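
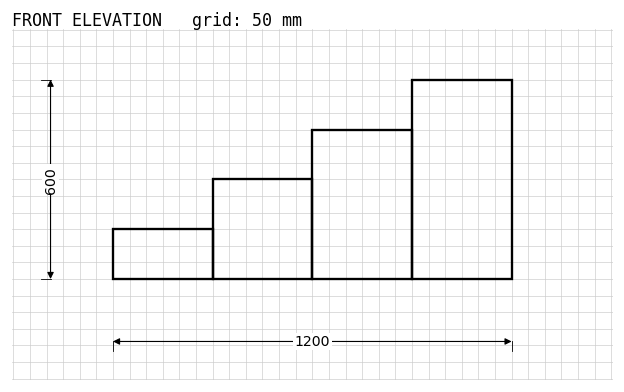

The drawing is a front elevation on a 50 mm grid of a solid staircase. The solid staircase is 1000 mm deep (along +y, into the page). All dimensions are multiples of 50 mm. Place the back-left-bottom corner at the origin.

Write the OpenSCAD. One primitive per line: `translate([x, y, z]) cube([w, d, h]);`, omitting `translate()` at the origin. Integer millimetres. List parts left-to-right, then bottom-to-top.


cube([300, 1000, 150]);
translate([300, 0, 0]) cube([300, 1000, 300]);
translate([600, 0, 0]) cube([300, 1000, 450]);
translate([900, 0, 0]) cube([300, 1000, 600]);


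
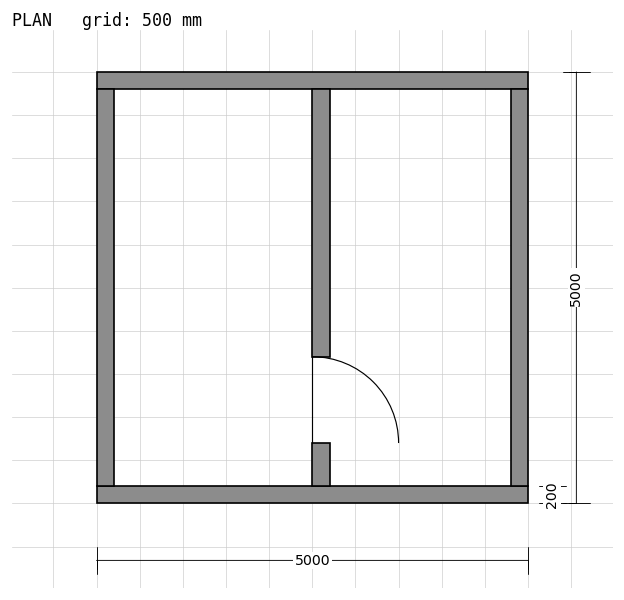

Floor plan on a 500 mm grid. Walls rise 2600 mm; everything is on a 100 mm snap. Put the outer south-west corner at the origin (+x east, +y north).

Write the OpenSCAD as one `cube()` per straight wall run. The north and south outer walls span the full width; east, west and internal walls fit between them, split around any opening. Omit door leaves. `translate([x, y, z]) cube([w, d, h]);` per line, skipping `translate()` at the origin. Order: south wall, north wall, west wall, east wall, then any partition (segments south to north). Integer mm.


cube([5000, 200, 2600]);
translate([0, 4800, 0]) cube([5000, 200, 2600]);
translate([0, 200, 0]) cube([200, 4600, 2600]);
translate([4800, 200, 0]) cube([200, 4600, 2600]);
translate([2500, 200, 0]) cube([200, 500, 2600]);
translate([2500, 1700, 0]) cube([200, 3100, 2600]);


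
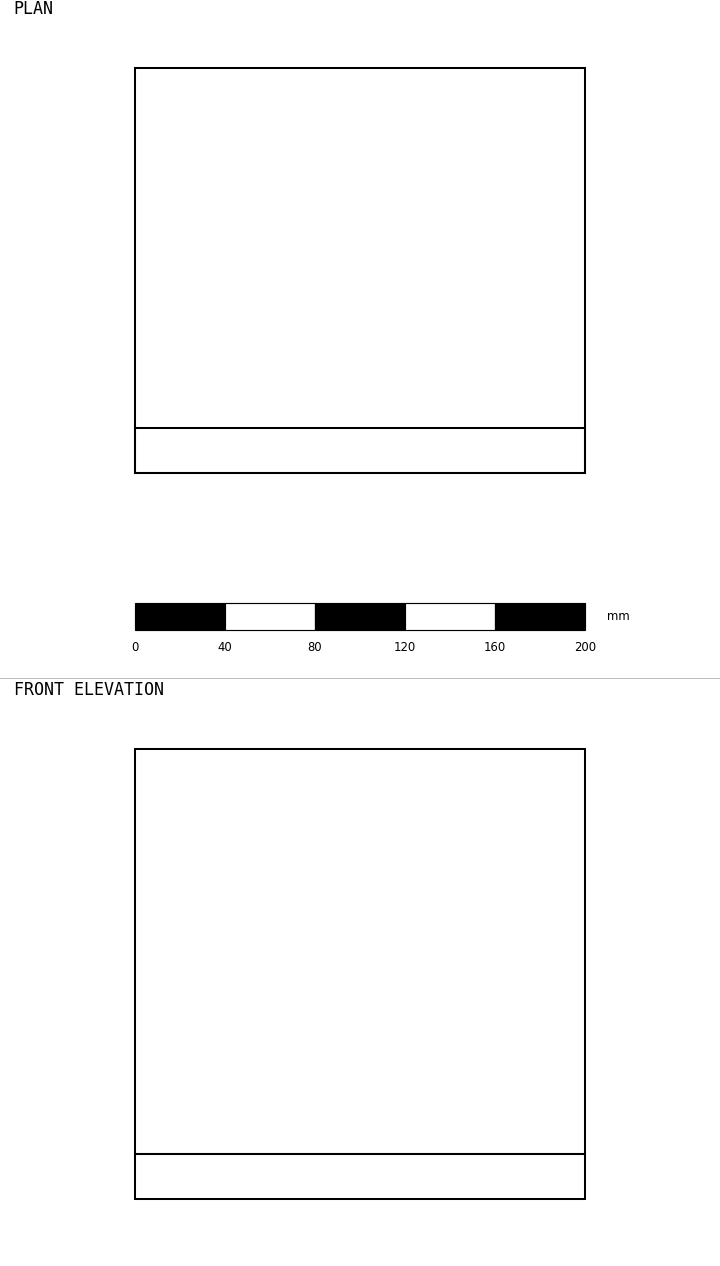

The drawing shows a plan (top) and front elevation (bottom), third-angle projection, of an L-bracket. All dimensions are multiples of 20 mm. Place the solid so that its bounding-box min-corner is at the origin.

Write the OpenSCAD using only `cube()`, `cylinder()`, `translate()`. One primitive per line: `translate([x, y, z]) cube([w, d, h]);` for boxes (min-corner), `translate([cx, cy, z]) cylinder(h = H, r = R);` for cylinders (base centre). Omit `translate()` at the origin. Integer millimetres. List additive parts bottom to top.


cube([200, 180, 20]);
translate([0, 0, 20]) cube([200, 20, 180]);


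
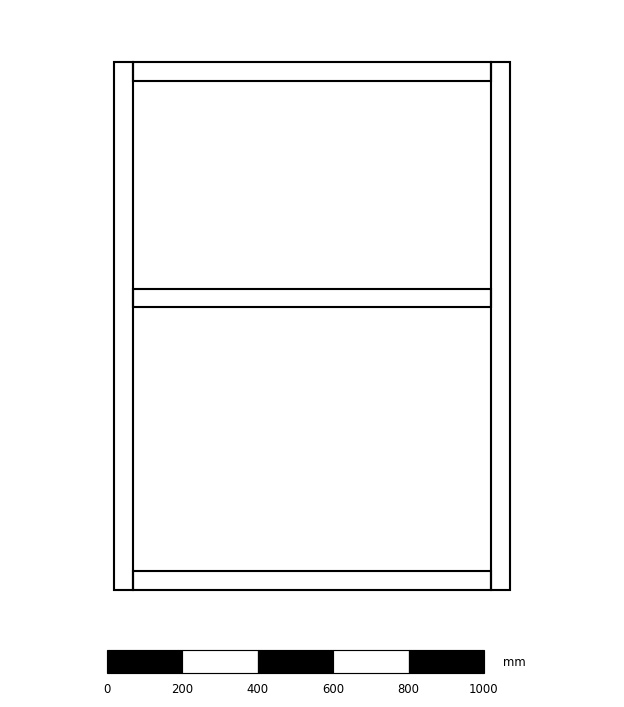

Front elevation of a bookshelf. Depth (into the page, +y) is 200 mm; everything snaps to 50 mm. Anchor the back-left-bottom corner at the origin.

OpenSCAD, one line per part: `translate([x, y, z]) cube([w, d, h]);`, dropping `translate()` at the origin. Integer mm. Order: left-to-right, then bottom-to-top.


cube([50, 200, 1400]);
translate([50, 0, 0]) cube([950, 200, 50]);
translate([50, 0, 750]) cube([950, 200, 50]);
translate([50, 0, 1350]) cube([950, 200, 50]);
translate([1000, 0, 0]) cube([50, 200, 1400]);


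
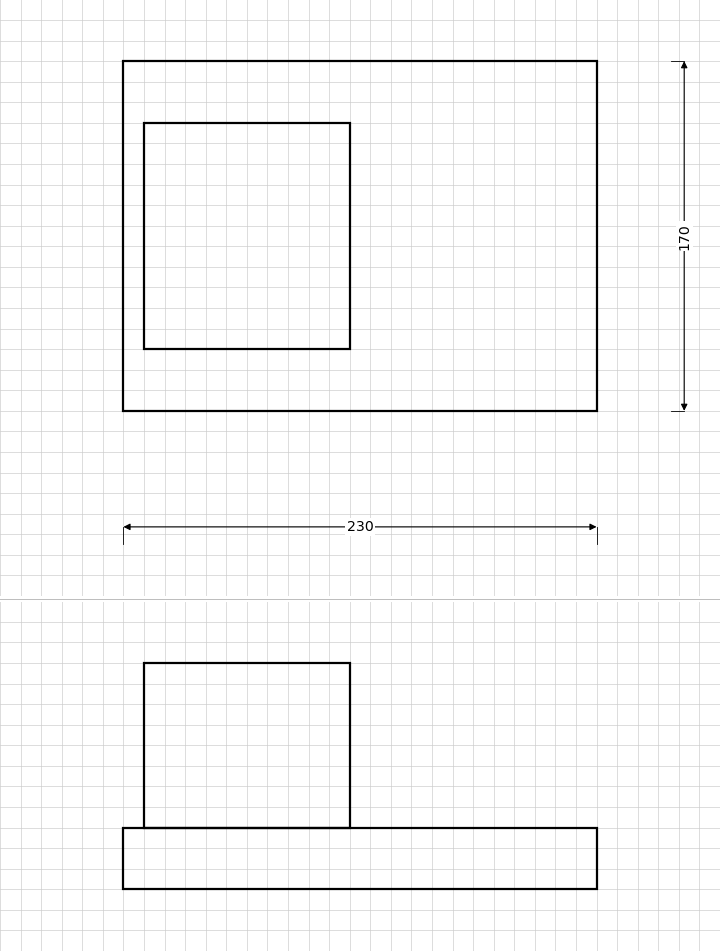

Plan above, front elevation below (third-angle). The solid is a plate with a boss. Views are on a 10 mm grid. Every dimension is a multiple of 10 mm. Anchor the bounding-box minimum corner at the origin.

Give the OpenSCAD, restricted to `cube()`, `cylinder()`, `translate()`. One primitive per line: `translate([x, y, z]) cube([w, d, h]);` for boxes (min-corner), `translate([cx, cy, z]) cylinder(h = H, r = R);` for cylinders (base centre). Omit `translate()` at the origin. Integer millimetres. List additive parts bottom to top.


cube([230, 170, 30]);
translate([10, 30, 30]) cube([100, 110, 80]);


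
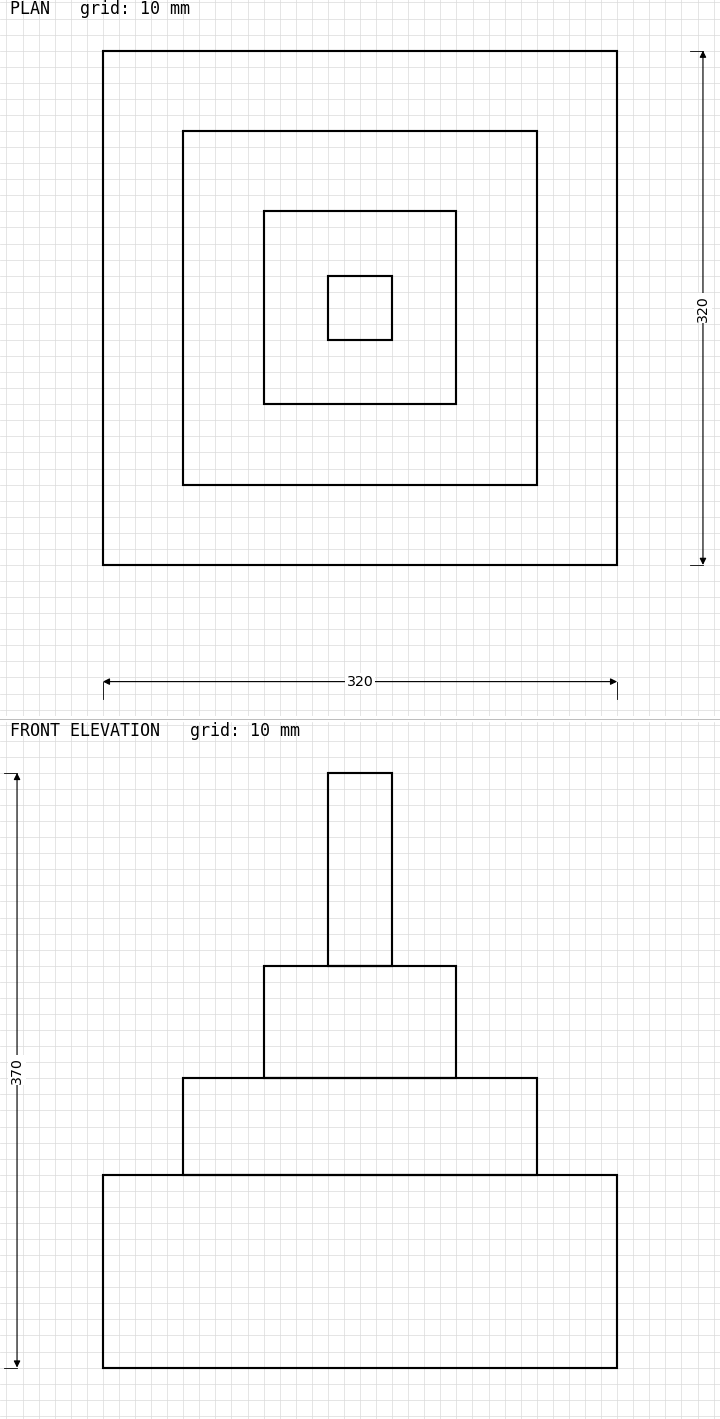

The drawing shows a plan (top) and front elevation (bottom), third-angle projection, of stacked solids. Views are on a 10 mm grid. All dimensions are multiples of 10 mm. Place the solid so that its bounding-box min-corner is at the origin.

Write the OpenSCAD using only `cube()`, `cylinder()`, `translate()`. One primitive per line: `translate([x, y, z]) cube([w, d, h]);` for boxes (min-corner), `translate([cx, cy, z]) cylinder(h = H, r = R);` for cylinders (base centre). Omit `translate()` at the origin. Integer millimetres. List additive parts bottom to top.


cube([320, 320, 120]);
translate([50, 50, 120]) cube([220, 220, 60]);
translate([100, 100, 180]) cube([120, 120, 70]);
translate([140, 140, 250]) cube([40, 40, 120]);


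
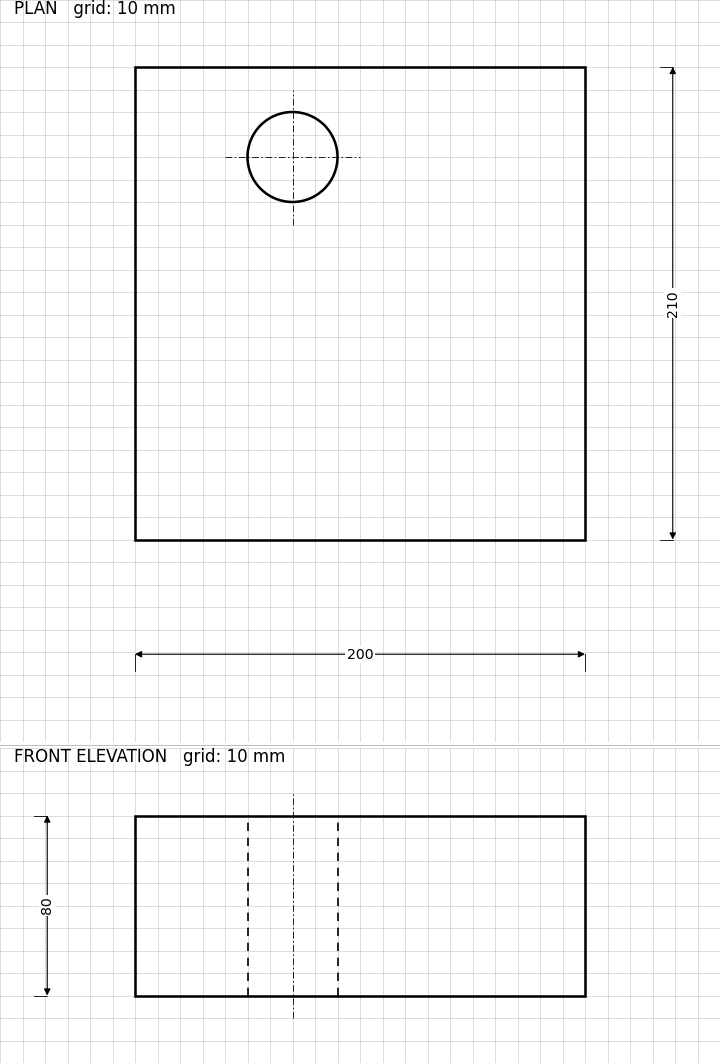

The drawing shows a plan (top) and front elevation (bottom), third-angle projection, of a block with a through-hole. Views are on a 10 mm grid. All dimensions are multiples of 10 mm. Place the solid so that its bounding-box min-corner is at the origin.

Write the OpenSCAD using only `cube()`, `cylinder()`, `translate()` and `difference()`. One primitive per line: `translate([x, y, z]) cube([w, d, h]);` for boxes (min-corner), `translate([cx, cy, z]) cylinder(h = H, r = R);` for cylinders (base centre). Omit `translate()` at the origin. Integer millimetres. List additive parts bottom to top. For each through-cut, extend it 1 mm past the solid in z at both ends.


difference() {
  cube([200, 210, 80]);
  translate([70, 170, -1]) cylinder(h = 82, r = 20);
}


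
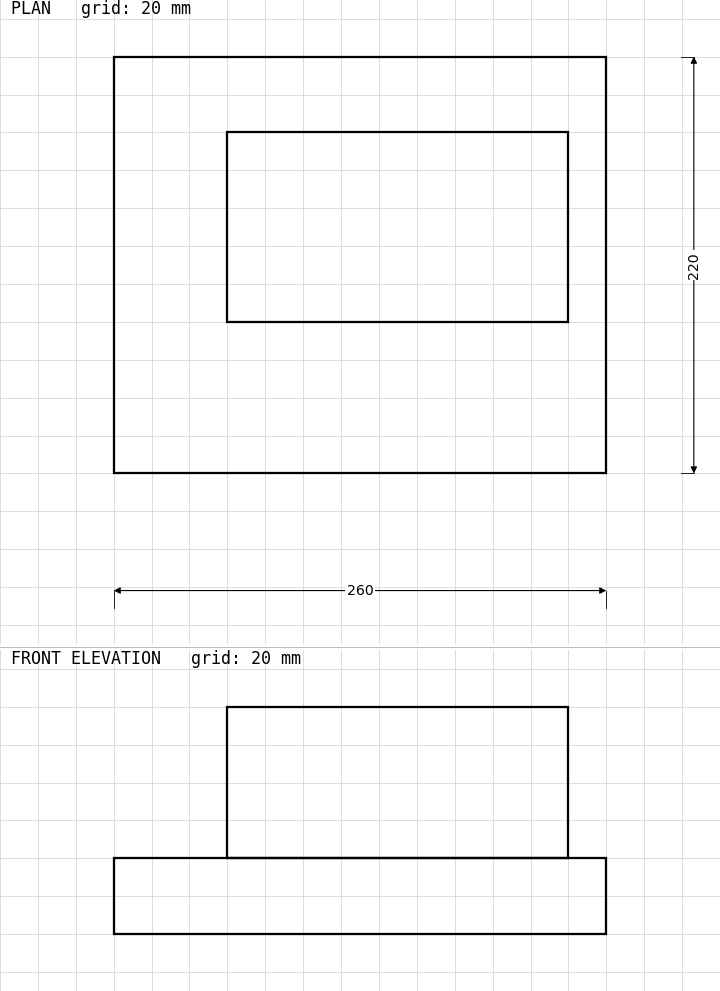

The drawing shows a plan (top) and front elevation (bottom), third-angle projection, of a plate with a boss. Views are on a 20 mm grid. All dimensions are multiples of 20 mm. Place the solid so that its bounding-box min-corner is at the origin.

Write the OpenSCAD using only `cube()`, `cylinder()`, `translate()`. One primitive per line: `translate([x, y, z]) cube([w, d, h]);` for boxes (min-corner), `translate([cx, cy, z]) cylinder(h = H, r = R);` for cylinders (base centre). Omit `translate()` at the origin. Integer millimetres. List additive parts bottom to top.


cube([260, 220, 40]);
translate([60, 80, 40]) cube([180, 100, 80]);


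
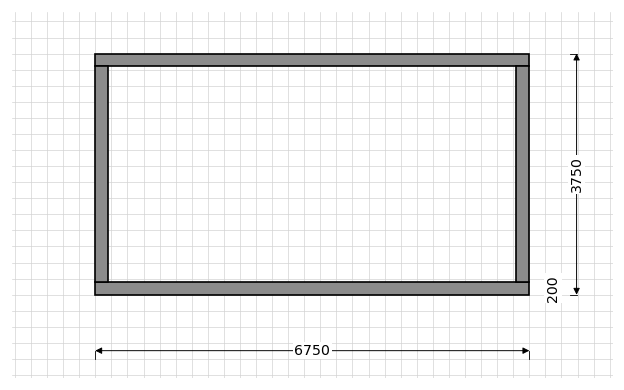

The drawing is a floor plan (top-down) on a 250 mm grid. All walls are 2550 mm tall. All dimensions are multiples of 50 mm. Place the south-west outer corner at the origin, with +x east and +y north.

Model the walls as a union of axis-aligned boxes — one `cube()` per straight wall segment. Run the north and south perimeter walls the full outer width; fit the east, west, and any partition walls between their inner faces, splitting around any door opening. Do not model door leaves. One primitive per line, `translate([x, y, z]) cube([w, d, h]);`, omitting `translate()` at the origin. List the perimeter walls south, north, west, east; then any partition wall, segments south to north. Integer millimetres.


cube([6750, 200, 2550]);
translate([0, 3550, 0]) cube([6750, 200, 2550]);
translate([0, 200, 0]) cube([200, 3350, 2550]);
translate([6550, 200, 0]) cube([200, 3350, 2550]);


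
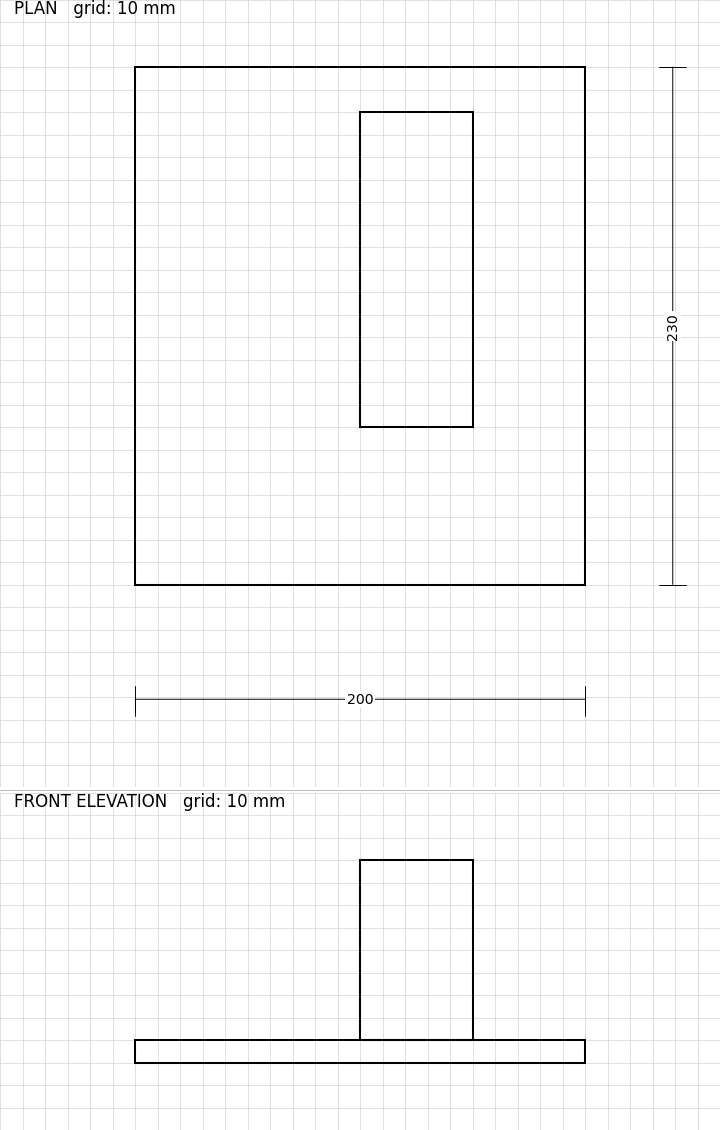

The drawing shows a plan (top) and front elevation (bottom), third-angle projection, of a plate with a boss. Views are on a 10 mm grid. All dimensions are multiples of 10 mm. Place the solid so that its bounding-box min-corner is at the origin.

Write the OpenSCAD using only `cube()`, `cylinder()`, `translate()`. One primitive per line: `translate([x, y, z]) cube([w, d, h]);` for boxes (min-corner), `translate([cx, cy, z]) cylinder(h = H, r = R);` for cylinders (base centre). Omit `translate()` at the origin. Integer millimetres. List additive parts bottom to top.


cube([200, 230, 10]);
translate([100, 70, 10]) cube([50, 140, 80]);


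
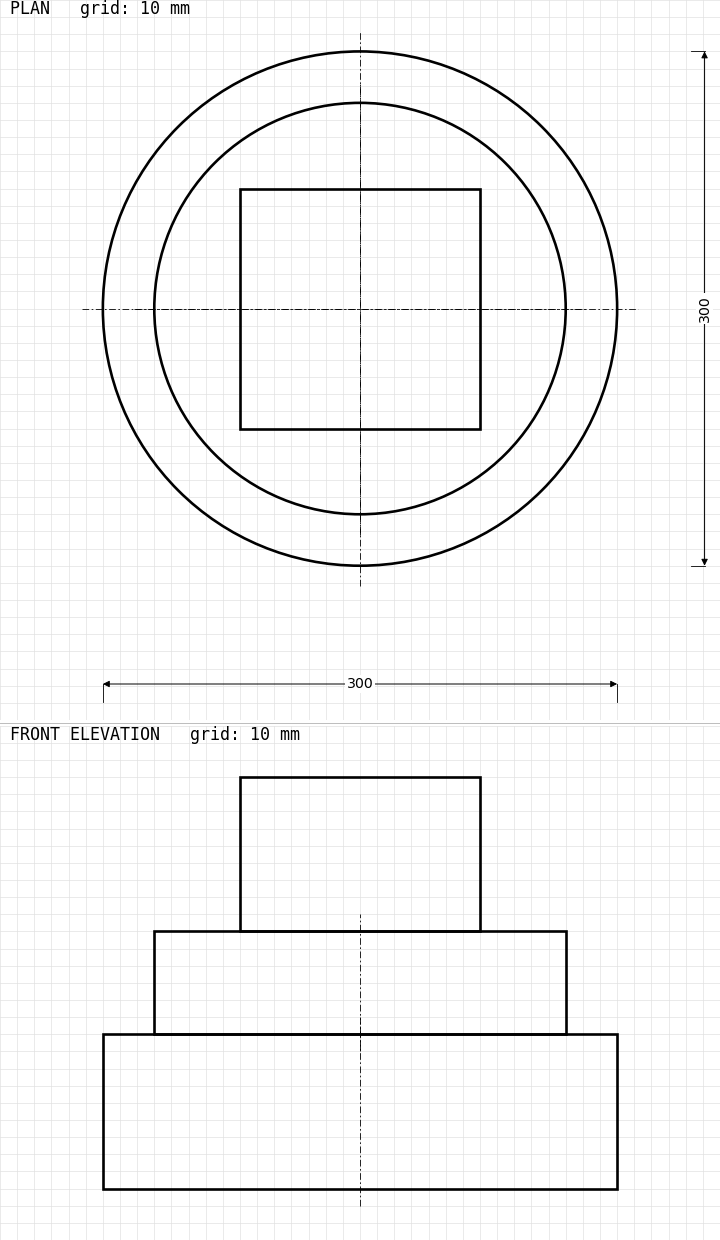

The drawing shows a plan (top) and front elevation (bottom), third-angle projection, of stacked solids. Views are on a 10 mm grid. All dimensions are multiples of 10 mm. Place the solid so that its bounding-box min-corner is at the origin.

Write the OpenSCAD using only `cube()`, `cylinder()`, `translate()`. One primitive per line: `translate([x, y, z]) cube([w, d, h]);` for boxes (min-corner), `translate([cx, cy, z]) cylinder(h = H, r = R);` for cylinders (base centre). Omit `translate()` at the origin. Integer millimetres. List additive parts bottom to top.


translate([150, 150, 0]) cylinder(h = 90, r = 150);
translate([150, 150, 90]) cylinder(h = 60, r = 120);
translate([80, 80, 150]) cube([140, 140, 90]);


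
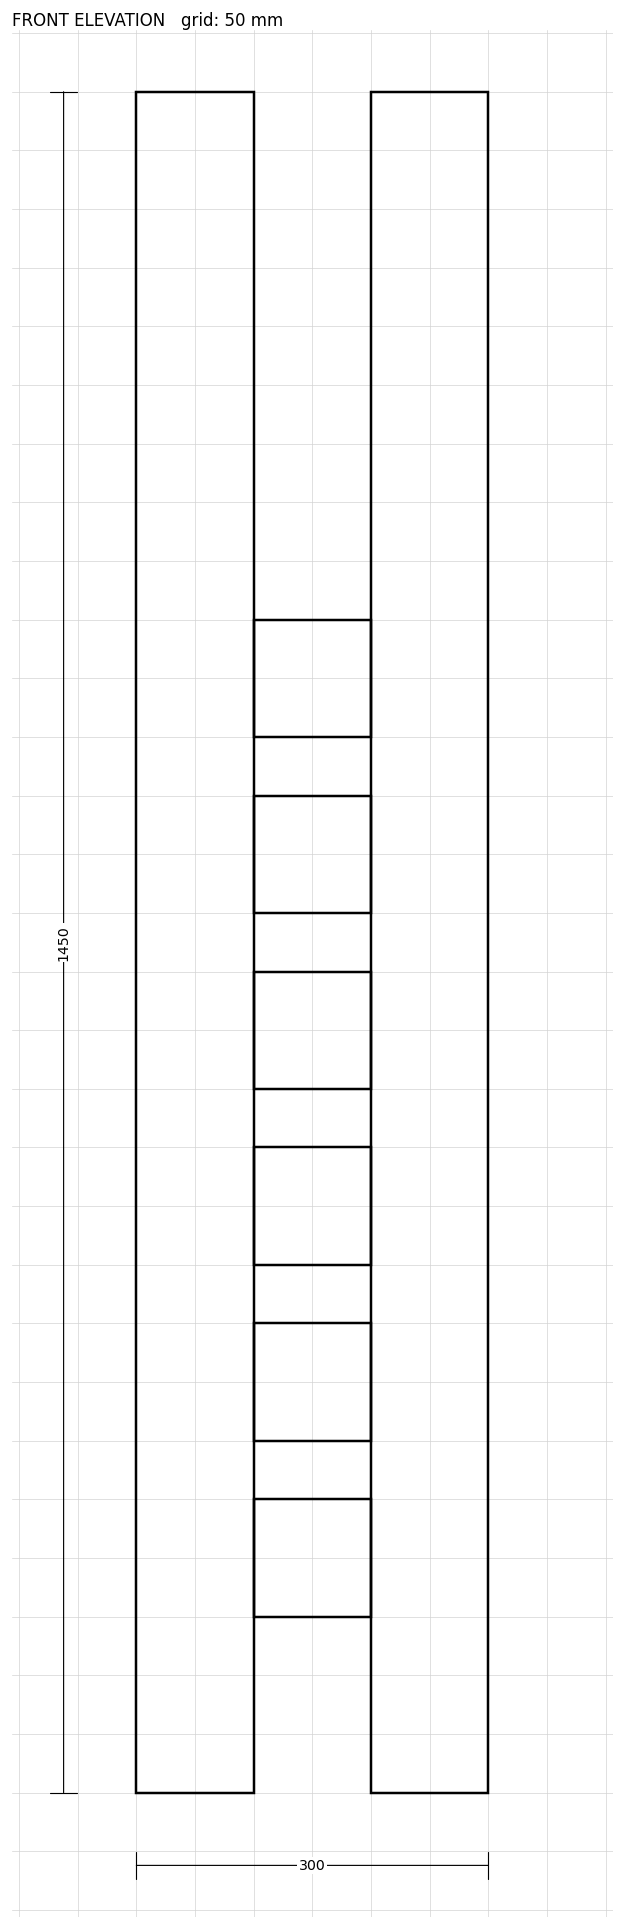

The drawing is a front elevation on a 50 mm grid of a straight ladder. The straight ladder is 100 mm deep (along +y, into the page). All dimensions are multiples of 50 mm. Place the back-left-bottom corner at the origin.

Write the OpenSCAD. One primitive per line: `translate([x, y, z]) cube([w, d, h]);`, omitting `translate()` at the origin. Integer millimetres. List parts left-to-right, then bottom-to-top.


cube([100, 100, 1450]);
translate([100, 0, 150]) cube([100, 100, 100]);
translate([100, 0, 300]) cube([100, 100, 100]);
translate([100, 0, 450]) cube([100, 100, 100]);
translate([100, 0, 600]) cube([100, 100, 100]);
translate([100, 0, 750]) cube([100, 100, 100]);
translate([100, 0, 900]) cube([100, 100, 100]);
translate([200, 0, 0]) cube([100, 100, 1450]);


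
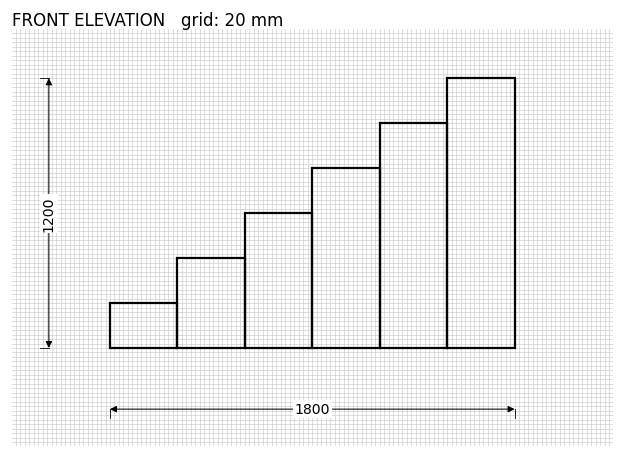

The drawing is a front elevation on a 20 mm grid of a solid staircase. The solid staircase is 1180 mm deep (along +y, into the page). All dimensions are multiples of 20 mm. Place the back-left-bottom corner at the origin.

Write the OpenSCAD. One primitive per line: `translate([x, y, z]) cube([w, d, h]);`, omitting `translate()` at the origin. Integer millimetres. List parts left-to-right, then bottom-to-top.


cube([300, 1180, 200]);
translate([300, 0, 0]) cube([300, 1180, 400]);
translate([600, 0, 0]) cube([300, 1180, 600]);
translate([900, 0, 0]) cube([300, 1180, 800]);
translate([1200, 0, 0]) cube([300, 1180, 1000]);
translate([1500, 0, 0]) cube([300, 1180, 1200]);


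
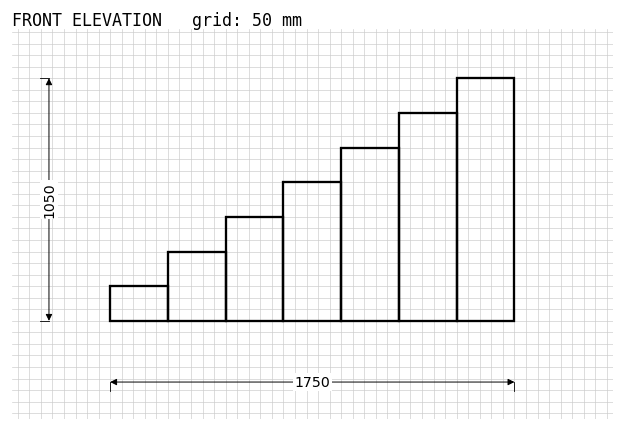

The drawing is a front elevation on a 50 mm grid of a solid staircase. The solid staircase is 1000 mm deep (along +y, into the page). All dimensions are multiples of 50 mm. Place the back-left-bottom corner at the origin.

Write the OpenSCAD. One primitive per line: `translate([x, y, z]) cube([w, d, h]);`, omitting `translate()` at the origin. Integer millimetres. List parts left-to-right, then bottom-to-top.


cube([250, 1000, 150]);
translate([250, 0, 0]) cube([250, 1000, 300]);
translate([500, 0, 0]) cube([250, 1000, 450]);
translate([750, 0, 0]) cube([250, 1000, 600]);
translate([1000, 0, 0]) cube([250, 1000, 750]);
translate([1250, 0, 0]) cube([250, 1000, 900]);
translate([1500, 0, 0]) cube([250, 1000, 1050]);


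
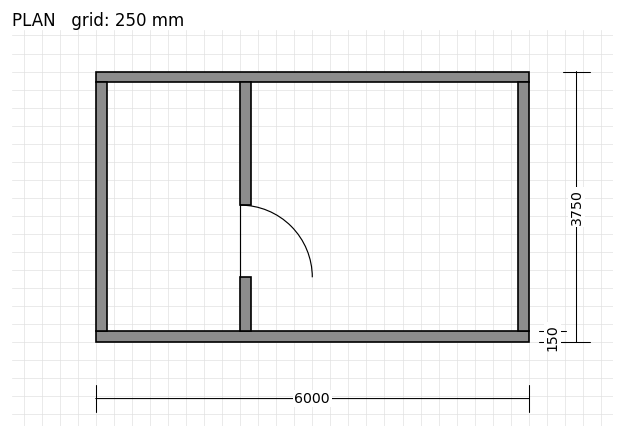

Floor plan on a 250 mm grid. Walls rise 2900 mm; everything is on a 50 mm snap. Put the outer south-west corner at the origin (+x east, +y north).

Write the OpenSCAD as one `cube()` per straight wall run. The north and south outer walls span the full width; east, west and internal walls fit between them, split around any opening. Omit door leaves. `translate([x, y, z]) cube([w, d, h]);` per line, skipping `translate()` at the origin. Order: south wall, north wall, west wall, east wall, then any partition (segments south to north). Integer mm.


cube([6000, 150, 2900]);
translate([0, 3600, 0]) cube([6000, 150, 2900]);
translate([0, 150, 0]) cube([150, 3450, 2900]);
translate([5850, 150, 0]) cube([150, 3450, 2900]);
translate([2000, 150, 0]) cube([150, 750, 2900]);
translate([2000, 1900, 0]) cube([150, 1700, 2900]);


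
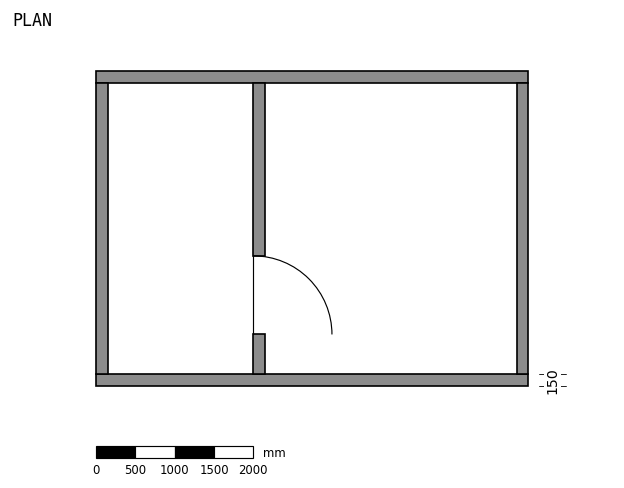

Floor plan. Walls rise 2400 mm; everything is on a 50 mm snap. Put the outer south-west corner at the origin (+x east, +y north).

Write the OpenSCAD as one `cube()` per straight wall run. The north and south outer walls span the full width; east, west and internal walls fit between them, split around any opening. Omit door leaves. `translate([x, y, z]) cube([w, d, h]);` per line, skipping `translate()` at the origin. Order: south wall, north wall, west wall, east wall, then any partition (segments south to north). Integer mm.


cube([5500, 150, 2400]);
translate([0, 3850, 0]) cube([5500, 150, 2400]);
translate([0, 150, 0]) cube([150, 3700, 2400]);
translate([5350, 150, 0]) cube([150, 3700, 2400]);
translate([2000, 150, 0]) cube([150, 500, 2400]);
translate([2000, 1650, 0]) cube([150, 2200, 2400]);


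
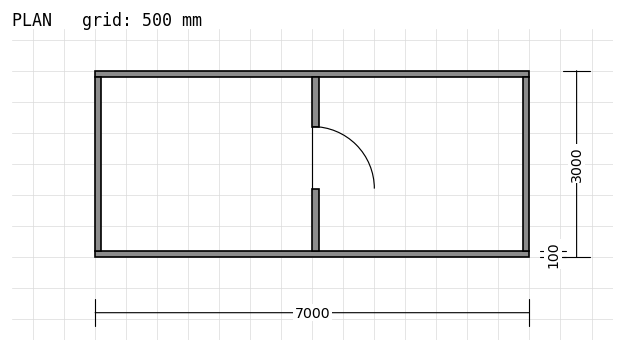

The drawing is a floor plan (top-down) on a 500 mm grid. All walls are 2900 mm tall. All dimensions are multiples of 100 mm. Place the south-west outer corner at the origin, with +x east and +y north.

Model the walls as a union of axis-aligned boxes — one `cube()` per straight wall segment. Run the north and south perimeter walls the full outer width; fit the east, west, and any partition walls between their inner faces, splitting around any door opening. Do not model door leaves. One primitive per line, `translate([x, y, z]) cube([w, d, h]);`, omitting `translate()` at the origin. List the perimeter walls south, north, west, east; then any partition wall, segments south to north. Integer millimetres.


cube([7000, 100, 2900]);
translate([0, 2900, 0]) cube([7000, 100, 2900]);
translate([0, 100, 0]) cube([100, 2800, 2900]);
translate([6900, 100, 0]) cube([100, 2800, 2900]);
translate([3500, 100, 0]) cube([100, 1000, 2900]);
translate([3500, 2100, 0]) cube([100, 800, 2900]);


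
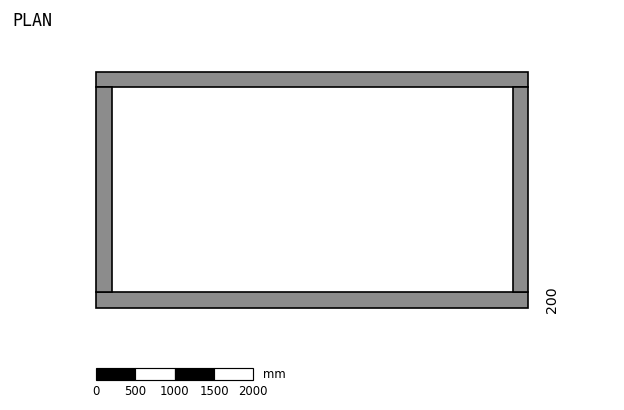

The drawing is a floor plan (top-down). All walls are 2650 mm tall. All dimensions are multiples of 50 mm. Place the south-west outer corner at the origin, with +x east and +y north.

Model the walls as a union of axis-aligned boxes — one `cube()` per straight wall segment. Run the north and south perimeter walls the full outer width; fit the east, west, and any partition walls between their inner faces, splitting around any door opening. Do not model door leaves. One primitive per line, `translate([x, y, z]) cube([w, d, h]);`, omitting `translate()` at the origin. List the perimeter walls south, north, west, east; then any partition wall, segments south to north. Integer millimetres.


cube([5500, 200, 2650]);
translate([0, 2800, 0]) cube([5500, 200, 2650]);
translate([0, 200, 0]) cube([200, 2600, 2650]);
translate([5300, 200, 0]) cube([200, 2600, 2650]);


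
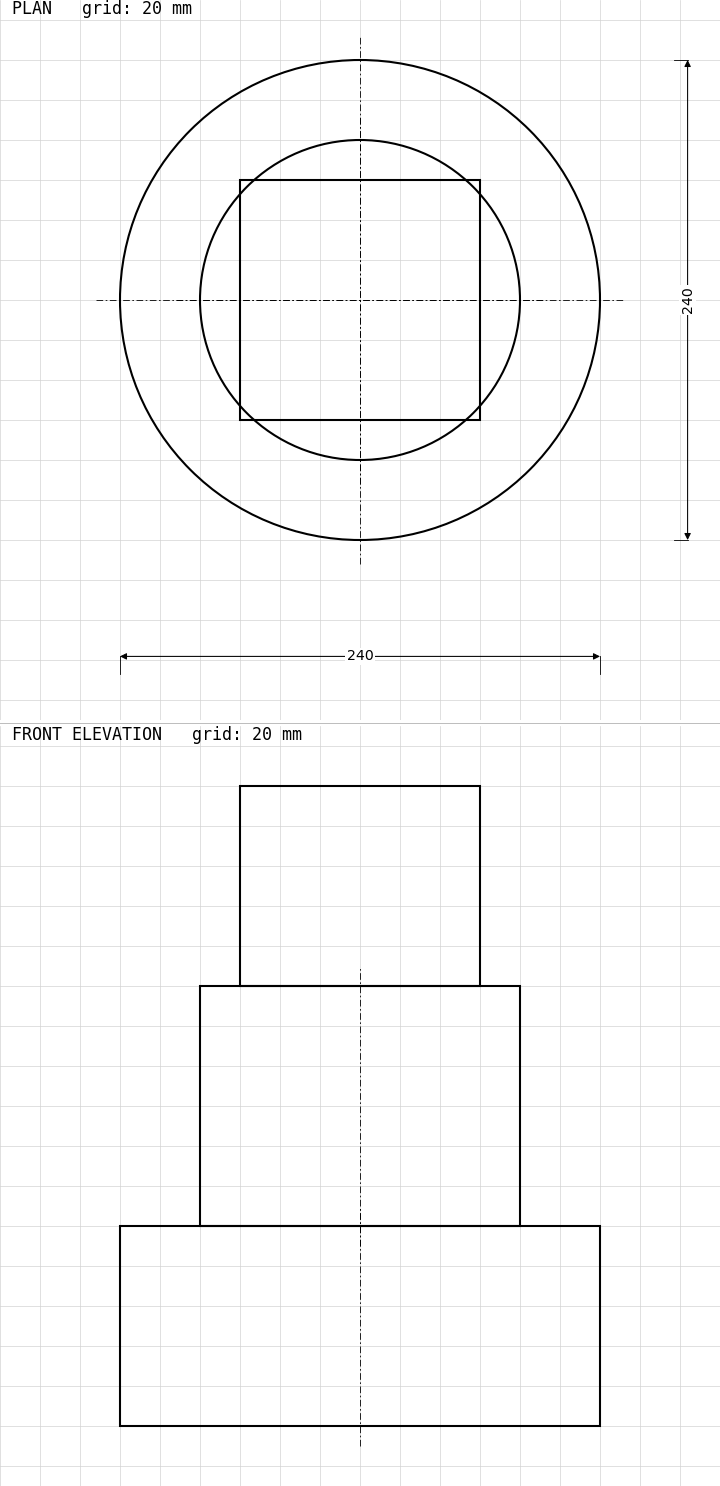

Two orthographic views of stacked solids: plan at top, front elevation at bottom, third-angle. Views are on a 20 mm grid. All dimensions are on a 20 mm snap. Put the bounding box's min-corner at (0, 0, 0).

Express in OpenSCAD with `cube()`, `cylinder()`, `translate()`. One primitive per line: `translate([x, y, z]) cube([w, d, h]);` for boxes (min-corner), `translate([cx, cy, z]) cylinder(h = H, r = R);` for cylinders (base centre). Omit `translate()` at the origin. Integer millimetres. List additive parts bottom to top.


translate([120, 120, 0]) cylinder(h = 100, r = 120);
translate([120, 120, 100]) cylinder(h = 120, r = 80);
translate([60, 60, 220]) cube([120, 120, 100]);


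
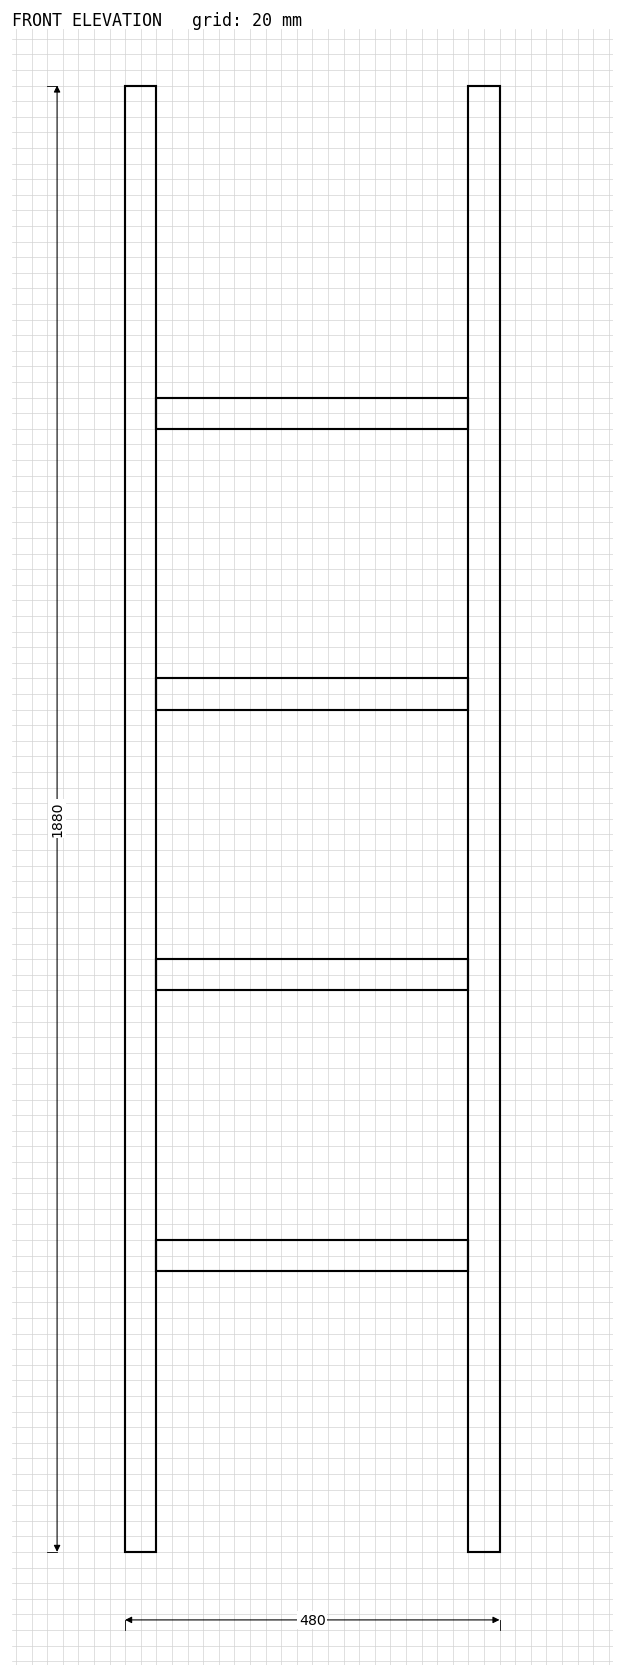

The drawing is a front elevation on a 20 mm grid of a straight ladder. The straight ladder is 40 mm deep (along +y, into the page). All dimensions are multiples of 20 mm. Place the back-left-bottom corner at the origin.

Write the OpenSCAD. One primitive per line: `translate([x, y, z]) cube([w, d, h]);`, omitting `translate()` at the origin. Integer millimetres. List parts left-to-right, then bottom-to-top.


cube([40, 40, 1880]);
translate([40, 0, 360]) cube([400, 40, 40]);
translate([40, 0, 720]) cube([400, 40, 40]);
translate([40, 0, 1080]) cube([400, 40, 40]);
translate([40, 0, 1440]) cube([400, 40, 40]);
translate([440, 0, 0]) cube([40, 40, 1880]);


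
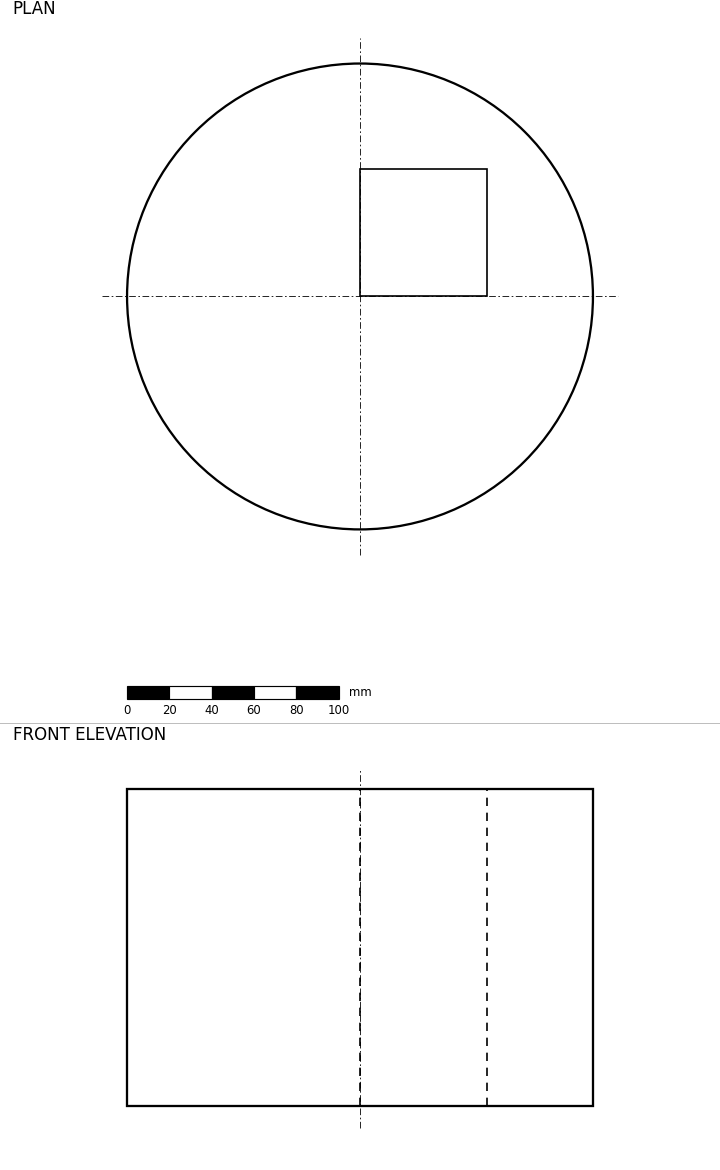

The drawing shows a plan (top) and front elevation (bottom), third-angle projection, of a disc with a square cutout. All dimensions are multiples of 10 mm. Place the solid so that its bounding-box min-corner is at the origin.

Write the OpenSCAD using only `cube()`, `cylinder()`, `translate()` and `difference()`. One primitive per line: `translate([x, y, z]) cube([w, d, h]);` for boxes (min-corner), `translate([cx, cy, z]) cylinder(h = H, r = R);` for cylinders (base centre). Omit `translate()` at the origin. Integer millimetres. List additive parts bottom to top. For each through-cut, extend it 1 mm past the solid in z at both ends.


difference() {
  translate([110, 110, 0]) cylinder(h = 150, r = 110);
  translate([110, 110, -1]) cube([60, 60, 152]);
}


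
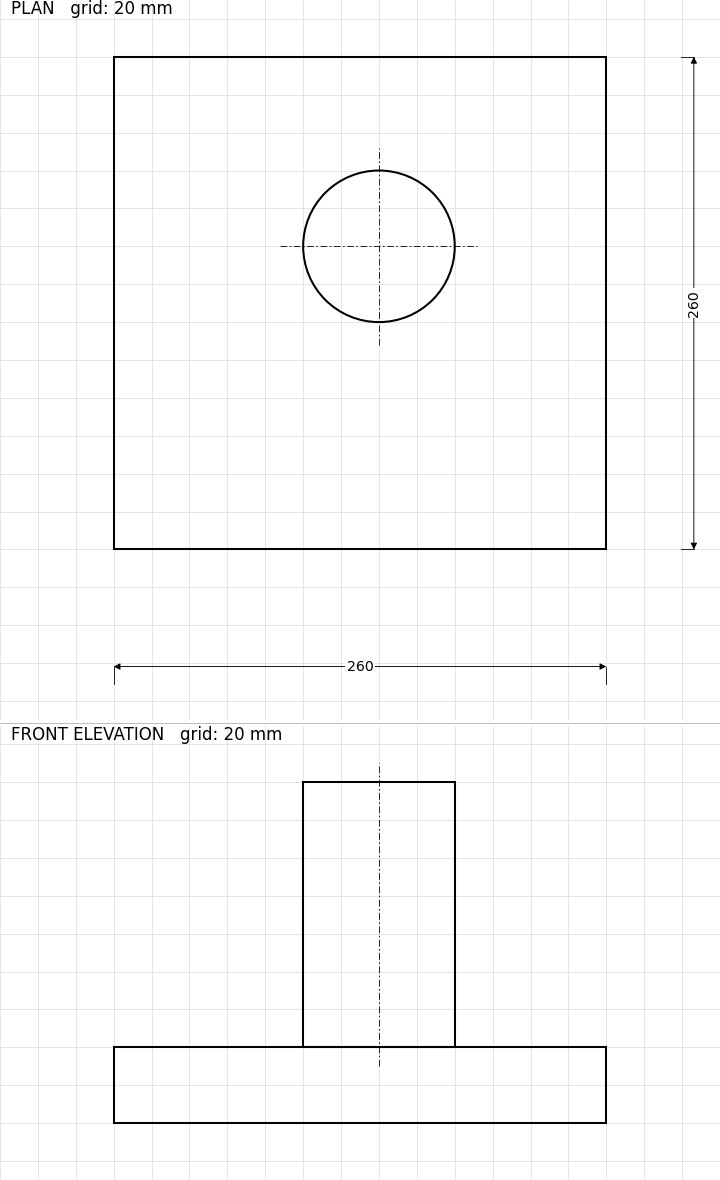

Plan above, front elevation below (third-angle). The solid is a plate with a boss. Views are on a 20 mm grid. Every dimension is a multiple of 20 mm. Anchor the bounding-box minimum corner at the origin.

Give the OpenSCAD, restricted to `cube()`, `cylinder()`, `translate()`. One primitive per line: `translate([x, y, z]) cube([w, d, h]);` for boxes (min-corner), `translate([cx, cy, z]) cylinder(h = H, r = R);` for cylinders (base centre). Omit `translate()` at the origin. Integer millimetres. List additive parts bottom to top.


cube([260, 260, 40]);
translate([140, 160, 40]) cylinder(h = 140, r = 40);


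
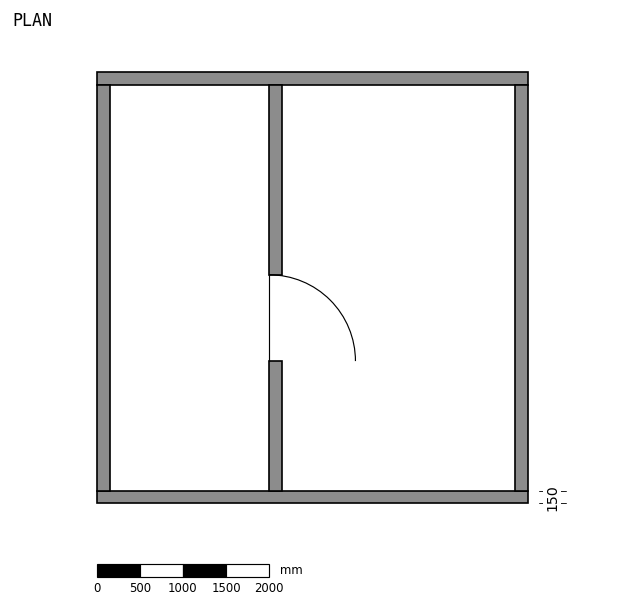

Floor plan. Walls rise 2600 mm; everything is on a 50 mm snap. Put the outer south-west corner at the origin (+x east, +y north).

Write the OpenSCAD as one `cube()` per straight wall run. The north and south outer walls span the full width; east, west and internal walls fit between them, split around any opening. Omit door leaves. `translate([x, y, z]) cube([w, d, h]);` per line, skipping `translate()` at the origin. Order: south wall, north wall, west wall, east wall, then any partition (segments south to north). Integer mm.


cube([5000, 150, 2600]);
translate([0, 4850, 0]) cube([5000, 150, 2600]);
translate([0, 150, 0]) cube([150, 4700, 2600]);
translate([4850, 150, 0]) cube([150, 4700, 2600]);
translate([2000, 150, 0]) cube([150, 1500, 2600]);
translate([2000, 2650, 0]) cube([150, 2200, 2600]);


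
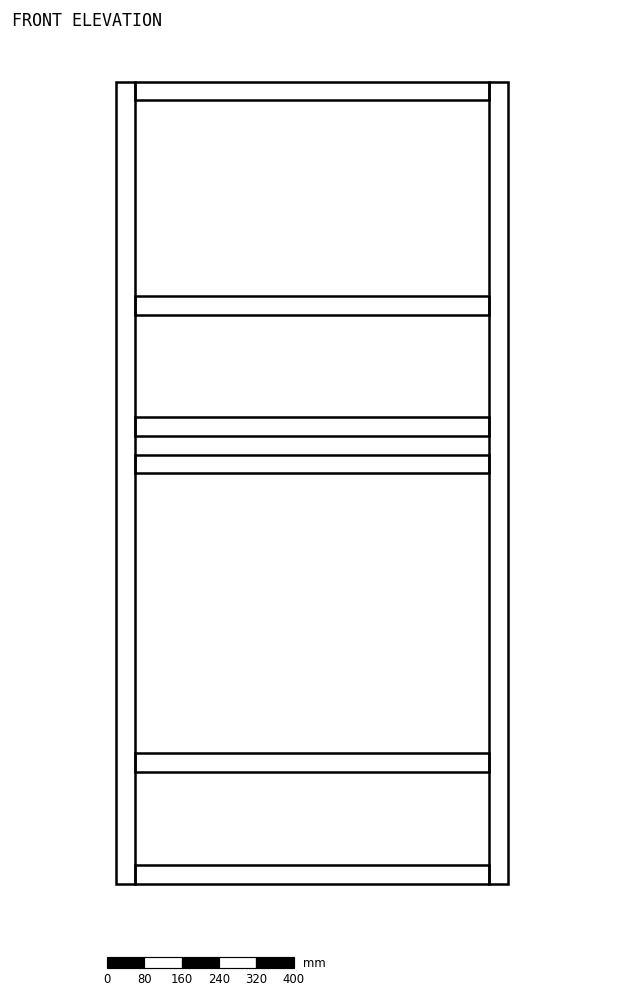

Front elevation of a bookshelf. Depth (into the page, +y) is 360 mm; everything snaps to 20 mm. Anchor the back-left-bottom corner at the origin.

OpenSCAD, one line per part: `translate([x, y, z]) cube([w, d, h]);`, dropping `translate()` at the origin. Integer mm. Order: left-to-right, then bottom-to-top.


cube([40, 360, 1720]);
translate([40, 0, 0]) cube([760, 360, 40]);
translate([40, 0, 240]) cube([760, 360, 40]);
translate([40, 0, 880]) cube([760, 360, 40]);
translate([40, 0, 960]) cube([760, 360, 40]);
translate([40, 0, 1220]) cube([760, 360, 40]);
translate([40, 0, 1680]) cube([760, 360, 40]);
translate([800, 0, 0]) cube([40, 360, 1720]);


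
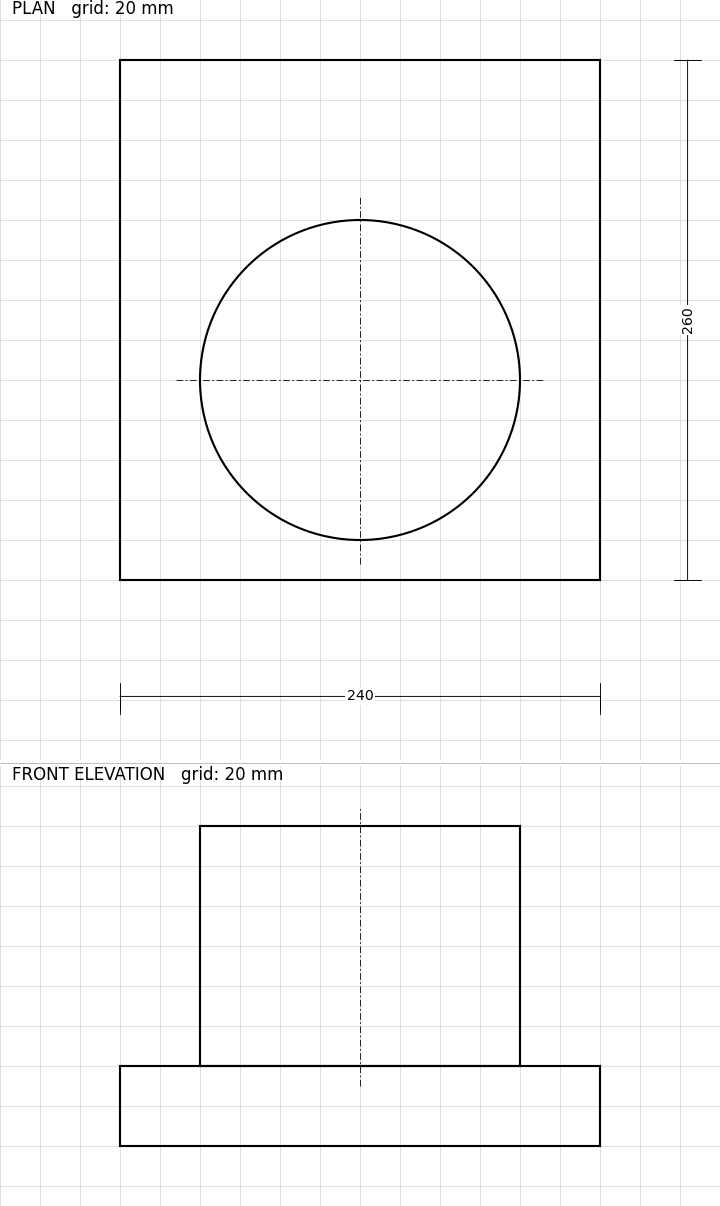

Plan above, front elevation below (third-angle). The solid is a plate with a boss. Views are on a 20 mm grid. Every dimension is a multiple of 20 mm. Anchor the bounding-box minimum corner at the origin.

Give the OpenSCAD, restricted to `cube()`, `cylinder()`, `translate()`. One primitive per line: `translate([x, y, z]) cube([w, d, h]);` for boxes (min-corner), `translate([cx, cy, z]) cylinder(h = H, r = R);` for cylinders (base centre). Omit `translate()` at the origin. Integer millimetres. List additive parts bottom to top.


cube([240, 260, 40]);
translate([120, 100, 40]) cylinder(h = 120, r = 80);


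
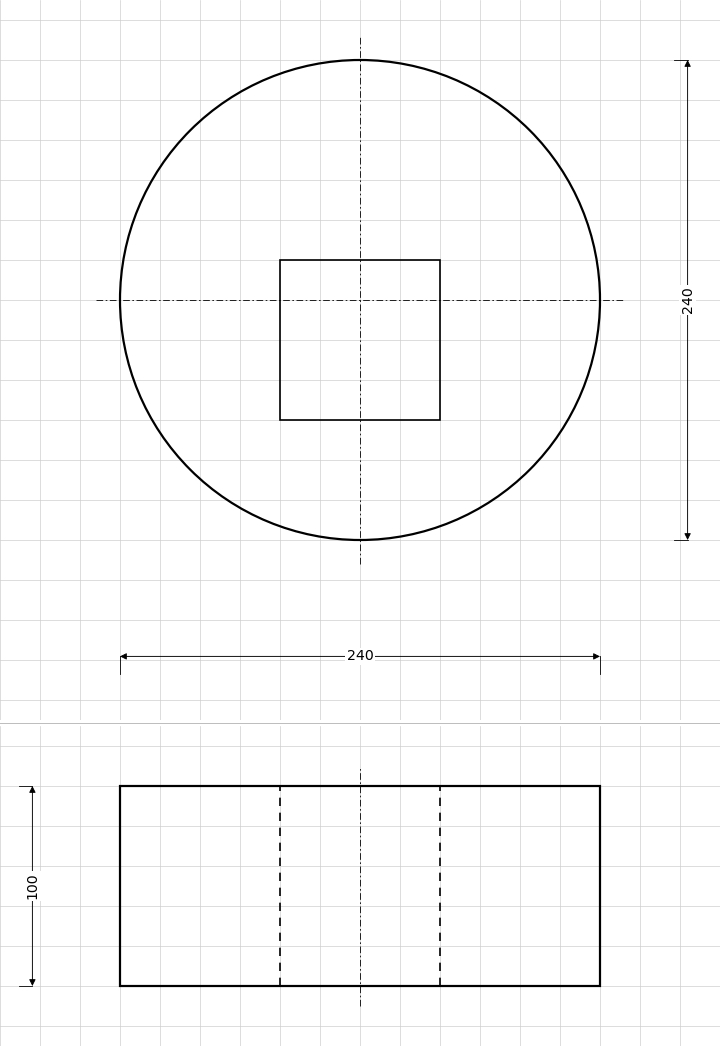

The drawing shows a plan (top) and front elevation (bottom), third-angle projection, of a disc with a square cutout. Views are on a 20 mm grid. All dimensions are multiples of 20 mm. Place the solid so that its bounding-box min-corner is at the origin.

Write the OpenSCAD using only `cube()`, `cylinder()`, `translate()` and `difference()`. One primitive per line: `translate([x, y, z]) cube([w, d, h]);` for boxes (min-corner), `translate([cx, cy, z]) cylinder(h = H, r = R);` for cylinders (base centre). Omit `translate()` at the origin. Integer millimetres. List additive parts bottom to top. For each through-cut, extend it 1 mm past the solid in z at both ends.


difference() {
  translate([120, 120, 0]) cylinder(h = 100, r = 120);
  translate([80, 60, -1]) cube([80, 80, 102]);
}


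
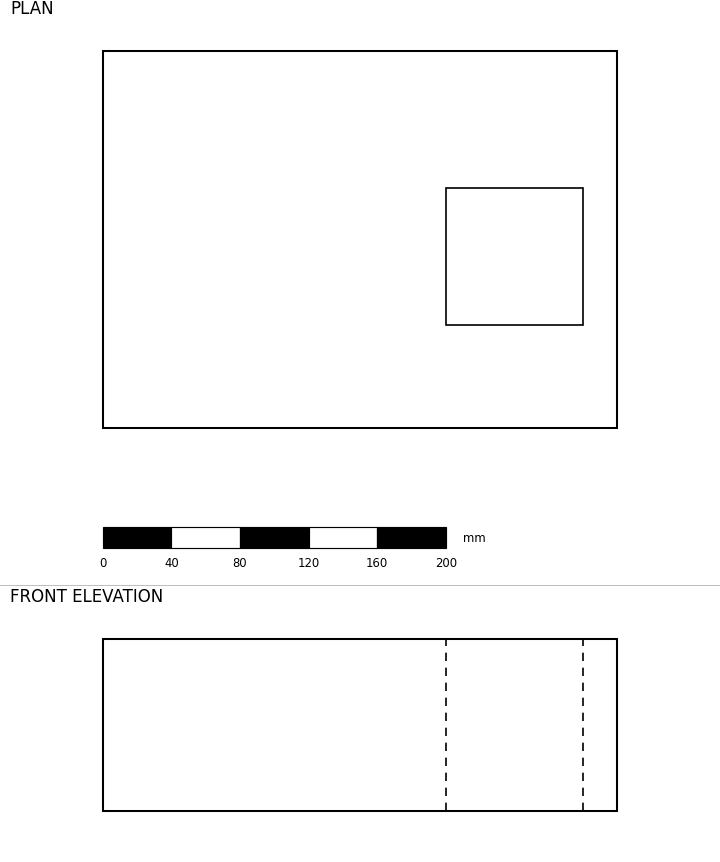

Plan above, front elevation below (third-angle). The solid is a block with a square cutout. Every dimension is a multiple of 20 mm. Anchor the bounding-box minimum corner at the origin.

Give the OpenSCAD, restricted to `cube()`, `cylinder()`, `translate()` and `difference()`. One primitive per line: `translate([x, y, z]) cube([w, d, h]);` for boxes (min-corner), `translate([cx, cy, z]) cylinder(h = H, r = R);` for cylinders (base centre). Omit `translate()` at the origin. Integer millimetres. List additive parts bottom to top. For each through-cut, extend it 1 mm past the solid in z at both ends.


difference() {
  cube([300, 220, 100]);
  translate([200, 60, -1]) cube([80, 80, 102]);
}


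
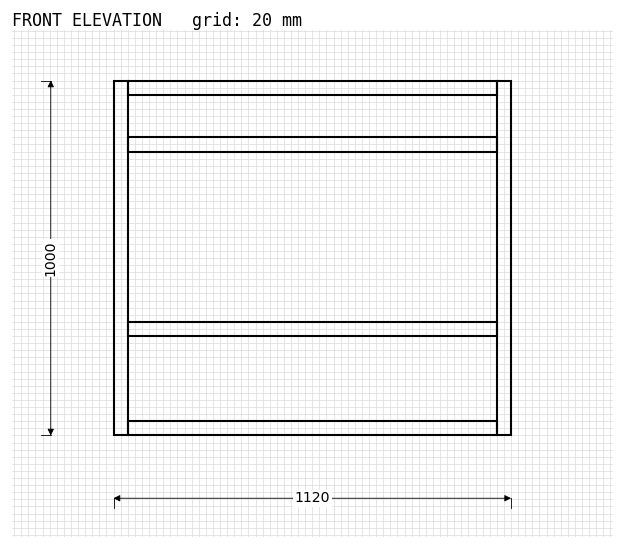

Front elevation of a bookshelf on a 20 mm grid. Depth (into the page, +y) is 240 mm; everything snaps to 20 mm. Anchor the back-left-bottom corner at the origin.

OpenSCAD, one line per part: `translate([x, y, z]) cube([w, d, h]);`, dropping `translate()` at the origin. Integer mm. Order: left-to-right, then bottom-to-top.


cube([40, 240, 1000]);
translate([40, 0, 0]) cube([1040, 240, 40]);
translate([40, 0, 280]) cube([1040, 240, 40]);
translate([40, 0, 800]) cube([1040, 240, 40]);
translate([40, 0, 960]) cube([1040, 240, 40]);
translate([1080, 0, 0]) cube([40, 240, 1000]);


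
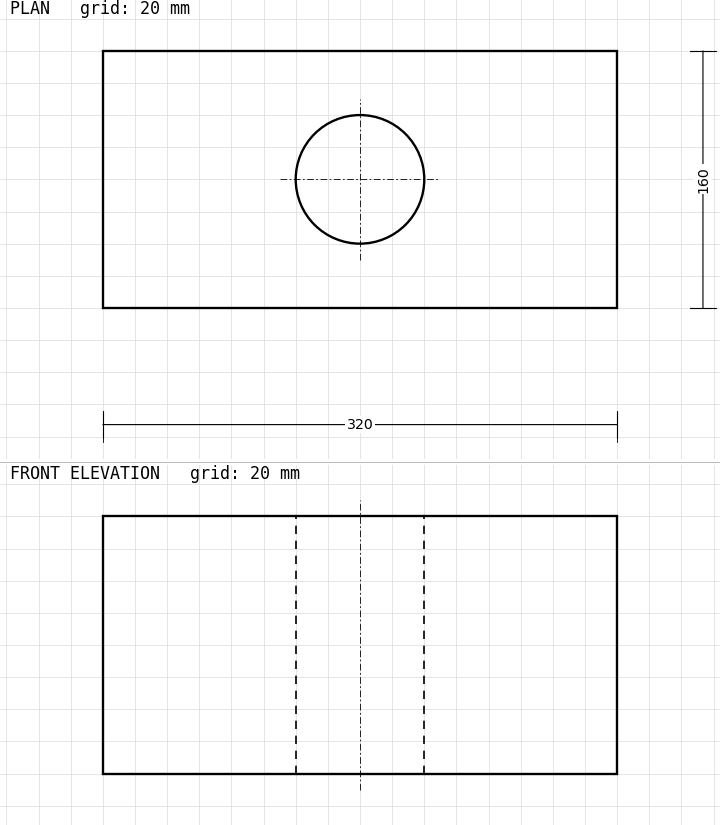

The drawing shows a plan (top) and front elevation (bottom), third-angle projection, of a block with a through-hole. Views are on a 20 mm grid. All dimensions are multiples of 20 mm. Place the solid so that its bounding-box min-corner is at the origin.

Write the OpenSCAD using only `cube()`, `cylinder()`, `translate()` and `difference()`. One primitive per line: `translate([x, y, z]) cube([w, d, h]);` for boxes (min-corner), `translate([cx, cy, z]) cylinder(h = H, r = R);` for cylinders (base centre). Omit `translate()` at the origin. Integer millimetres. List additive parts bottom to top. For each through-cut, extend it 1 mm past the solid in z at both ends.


difference() {
  cube([320, 160, 160]);
  translate([160, 80, -1]) cylinder(h = 162, r = 40);
}


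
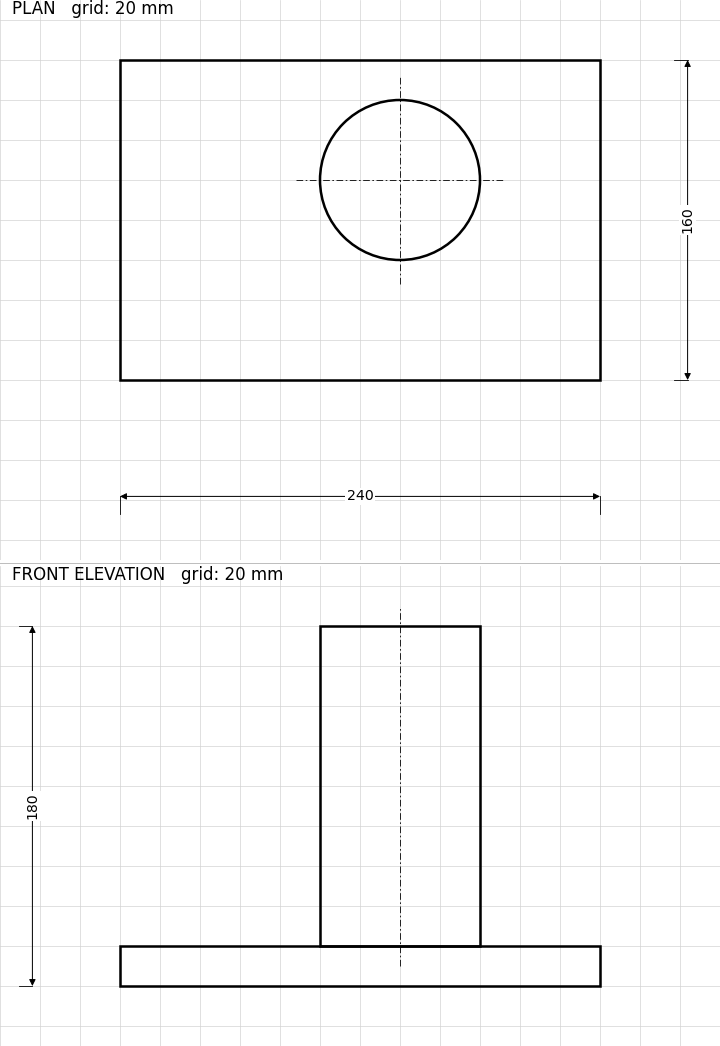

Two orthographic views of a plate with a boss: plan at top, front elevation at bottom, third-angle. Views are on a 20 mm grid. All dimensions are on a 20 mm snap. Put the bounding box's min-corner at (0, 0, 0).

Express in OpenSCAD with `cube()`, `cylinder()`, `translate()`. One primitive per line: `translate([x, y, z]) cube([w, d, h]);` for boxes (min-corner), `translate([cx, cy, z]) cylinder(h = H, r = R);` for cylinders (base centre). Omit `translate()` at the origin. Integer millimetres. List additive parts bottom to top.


cube([240, 160, 20]);
translate([140, 100, 20]) cylinder(h = 160, r = 40);


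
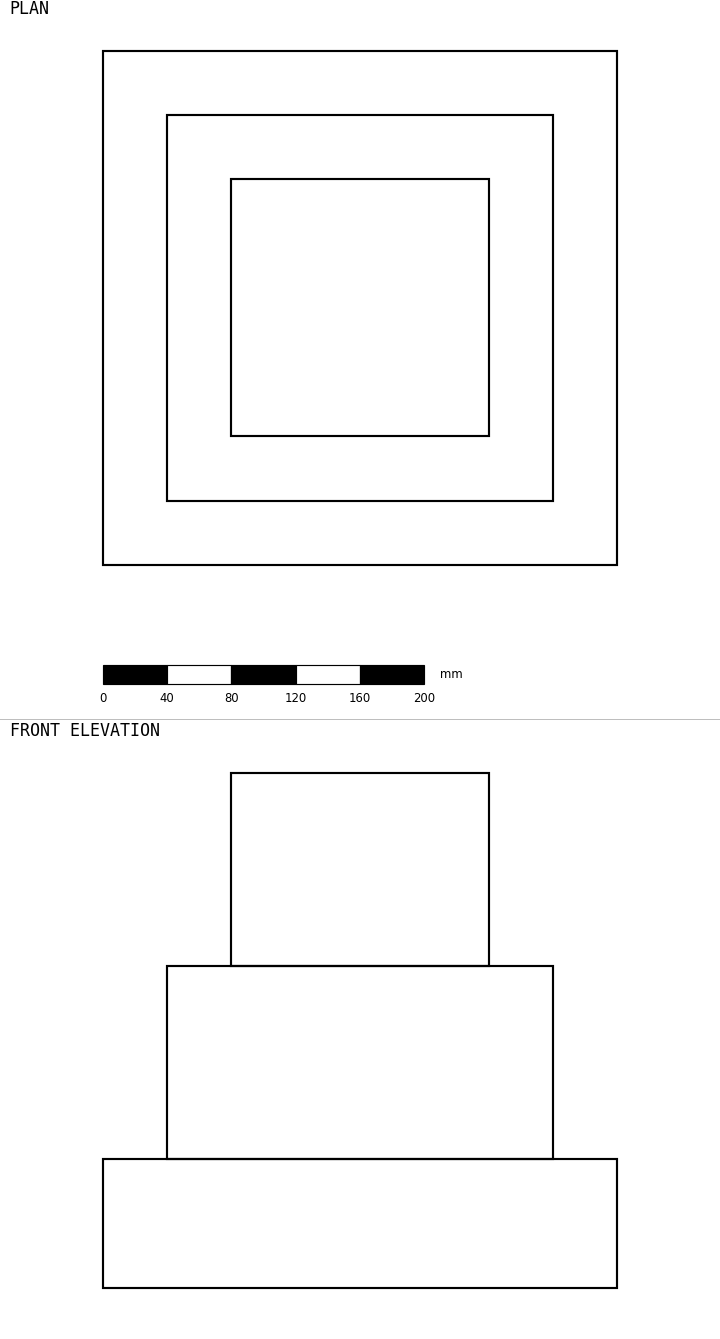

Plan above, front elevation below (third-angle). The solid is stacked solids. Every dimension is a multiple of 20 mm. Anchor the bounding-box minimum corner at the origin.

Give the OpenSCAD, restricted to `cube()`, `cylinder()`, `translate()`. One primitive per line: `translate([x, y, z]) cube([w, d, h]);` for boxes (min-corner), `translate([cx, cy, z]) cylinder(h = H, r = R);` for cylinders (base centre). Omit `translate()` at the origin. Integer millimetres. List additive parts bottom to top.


cube([320, 320, 80]);
translate([40, 40, 80]) cube([240, 240, 120]);
translate([80, 80, 200]) cube([160, 160, 120]);


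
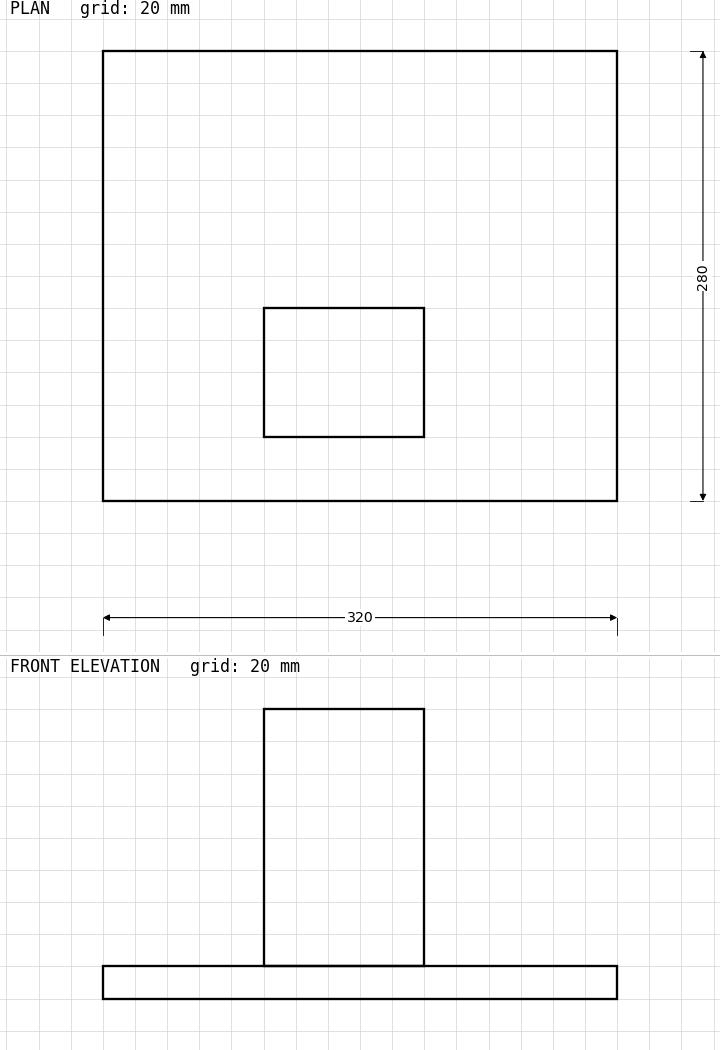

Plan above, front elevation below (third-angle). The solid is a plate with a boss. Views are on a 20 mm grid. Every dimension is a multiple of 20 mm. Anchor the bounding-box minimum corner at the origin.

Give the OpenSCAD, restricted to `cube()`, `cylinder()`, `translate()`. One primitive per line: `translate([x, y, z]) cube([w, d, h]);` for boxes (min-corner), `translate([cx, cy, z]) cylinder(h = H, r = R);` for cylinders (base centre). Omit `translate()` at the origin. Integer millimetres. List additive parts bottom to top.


cube([320, 280, 20]);
translate([100, 40, 20]) cube([100, 80, 160]);


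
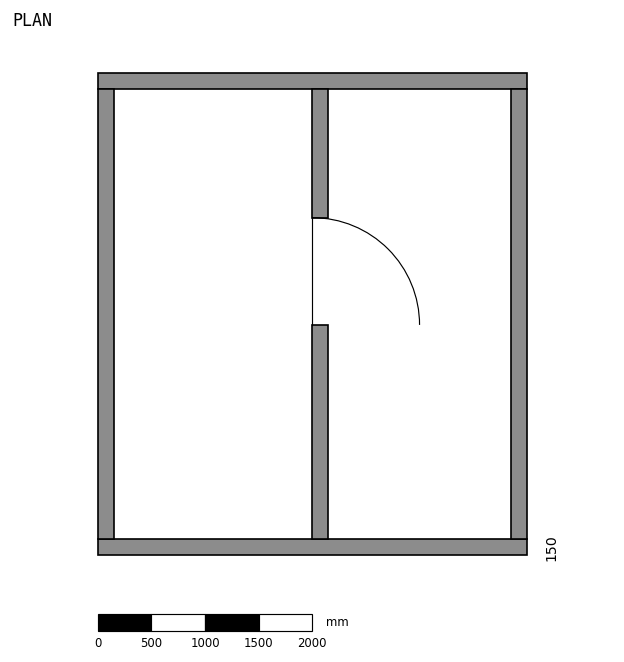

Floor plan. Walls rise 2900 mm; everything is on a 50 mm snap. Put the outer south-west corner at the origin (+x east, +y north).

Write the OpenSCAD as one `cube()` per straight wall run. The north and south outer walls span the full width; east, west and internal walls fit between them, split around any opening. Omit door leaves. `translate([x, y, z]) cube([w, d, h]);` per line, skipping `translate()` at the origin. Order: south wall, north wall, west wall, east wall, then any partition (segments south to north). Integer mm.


cube([4000, 150, 2900]);
translate([0, 4350, 0]) cube([4000, 150, 2900]);
translate([0, 150, 0]) cube([150, 4200, 2900]);
translate([3850, 150, 0]) cube([150, 4200, 2900]);
translate([2000, 150, 0]) cube([150, 2000, 2900]);
translate([2000, 3150, 0]) cube([150, 1200, 2900]);


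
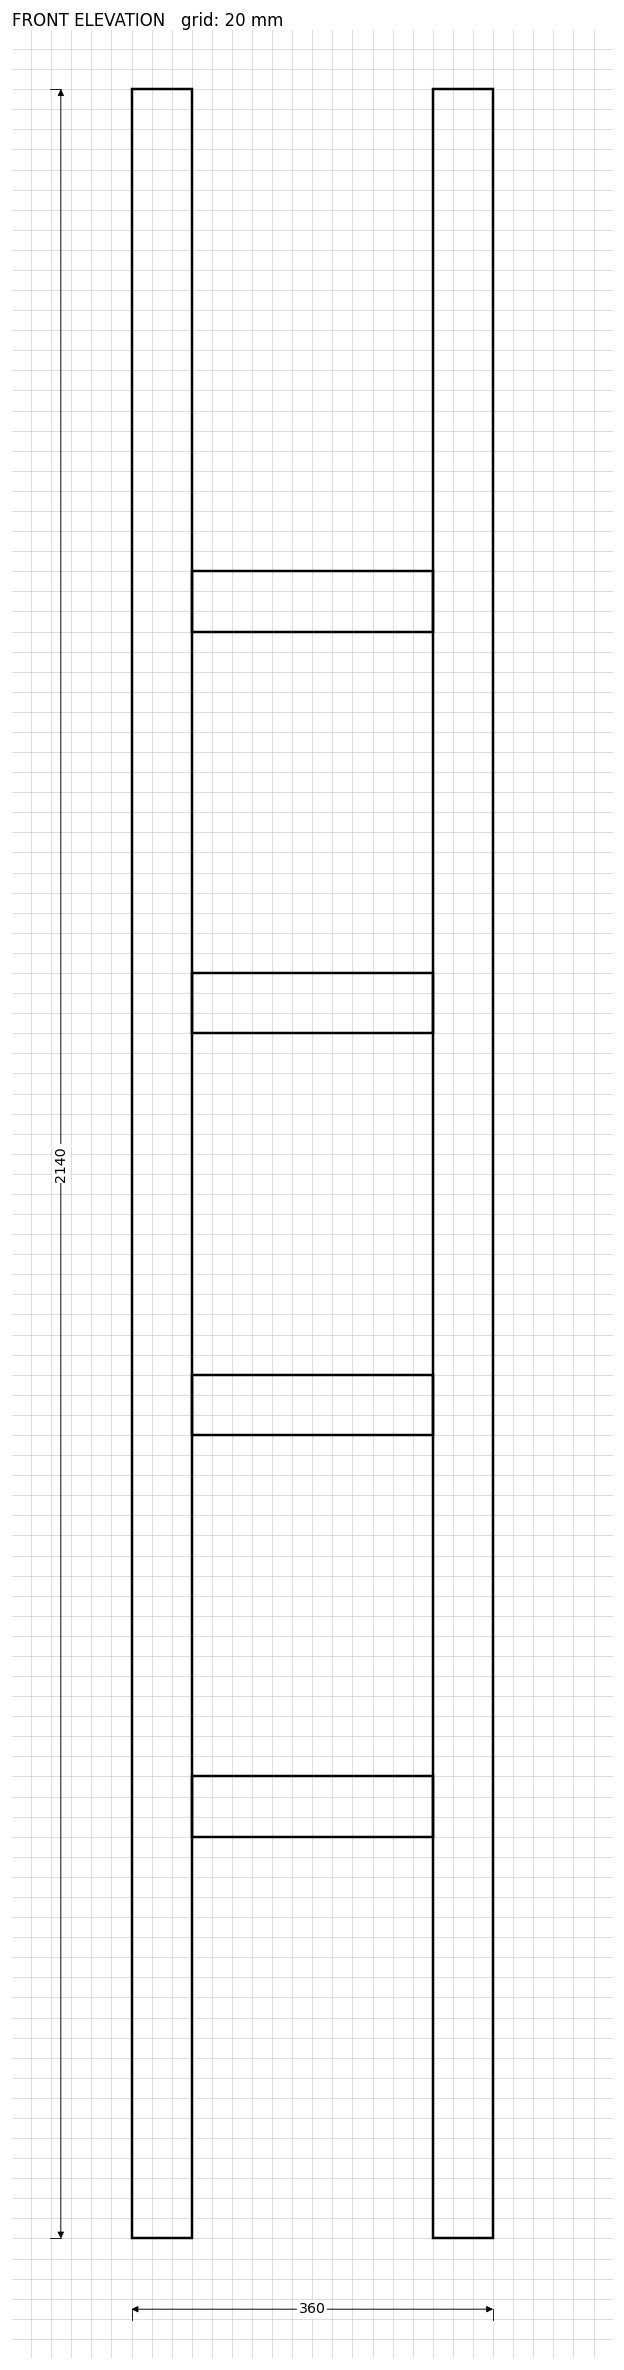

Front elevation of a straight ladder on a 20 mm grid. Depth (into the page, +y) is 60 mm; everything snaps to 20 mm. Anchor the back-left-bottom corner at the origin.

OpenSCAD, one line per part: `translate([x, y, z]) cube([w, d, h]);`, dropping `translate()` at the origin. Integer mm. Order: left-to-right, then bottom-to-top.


cube([60, 60, 2140]);
translate([60, 0, 400]) cube([240, 60, 60]);
translate([60, 0, 800]) cube([240, 60, 60]);
translate([60, 0, 1200]) cube([240, 60, 60]);
translate([60, 0, 1600]) cube([240, 60, 60]);
translate([300, 0, 0]) cube([60, 60, 2140]);
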